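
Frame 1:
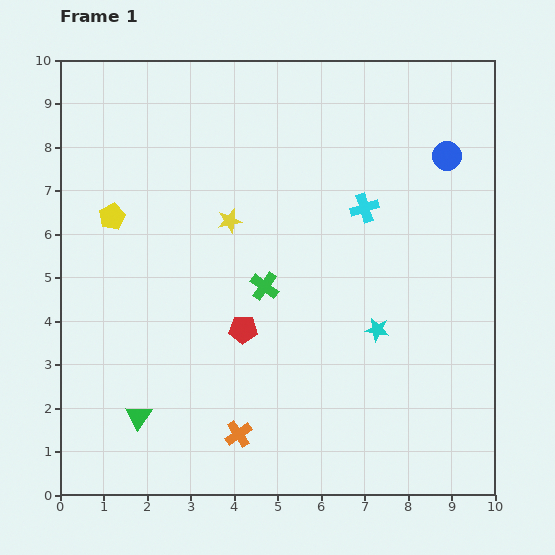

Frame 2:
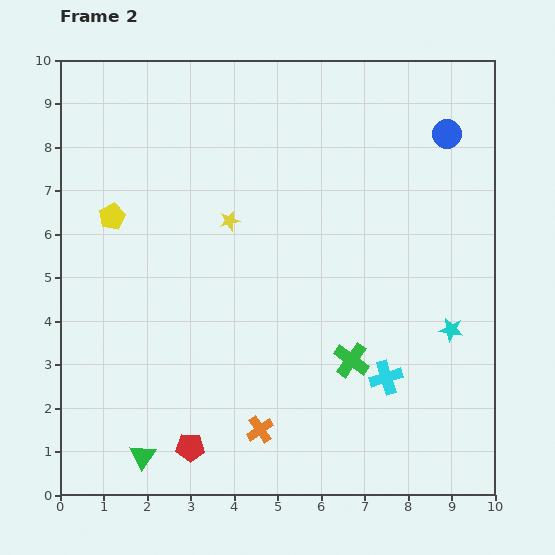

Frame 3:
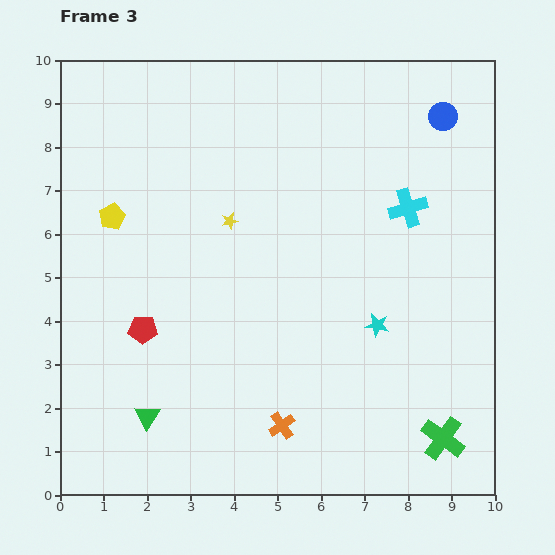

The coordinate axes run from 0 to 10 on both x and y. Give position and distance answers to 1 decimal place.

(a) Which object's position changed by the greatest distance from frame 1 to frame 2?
the cyan cross

(moved 3.9; next 3.0)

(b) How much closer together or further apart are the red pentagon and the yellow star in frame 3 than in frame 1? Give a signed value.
+0.7

Distance in frame 1: 2.5. Distance in frame 3: 3.2.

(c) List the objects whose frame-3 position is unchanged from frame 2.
the yellow pentagon, the yellow star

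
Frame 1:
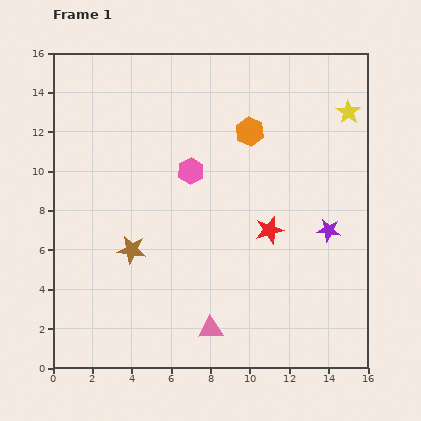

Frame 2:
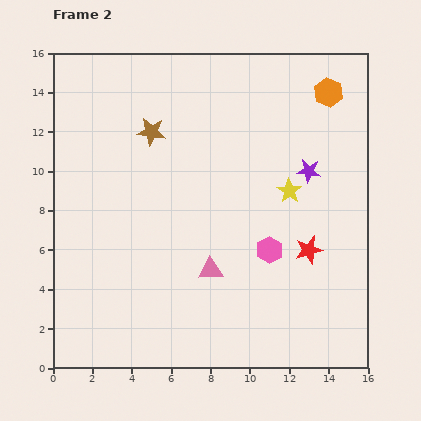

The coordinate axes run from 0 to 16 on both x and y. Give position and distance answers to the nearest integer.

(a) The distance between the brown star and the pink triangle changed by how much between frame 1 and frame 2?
+2

Distance in frame 1: 6. Distance in frame 2: 8.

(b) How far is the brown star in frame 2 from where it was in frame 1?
6

The brown star moved from (4, 6) to (5, 12), a distance of √(1² + 6²) ≈ 6.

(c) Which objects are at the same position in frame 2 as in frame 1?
none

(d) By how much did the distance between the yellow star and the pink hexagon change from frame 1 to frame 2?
-6

Distance in frame 1: 9. Distance in frame 2: 3.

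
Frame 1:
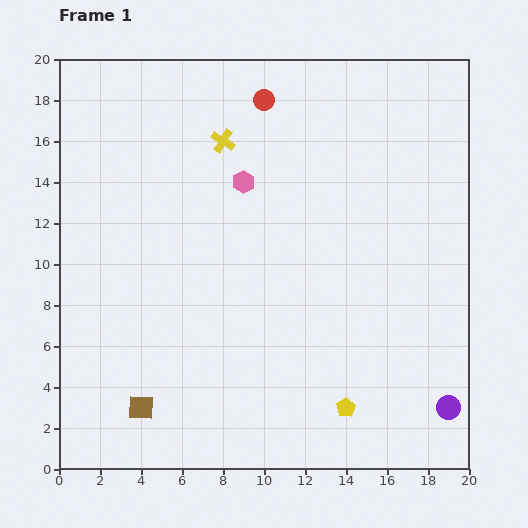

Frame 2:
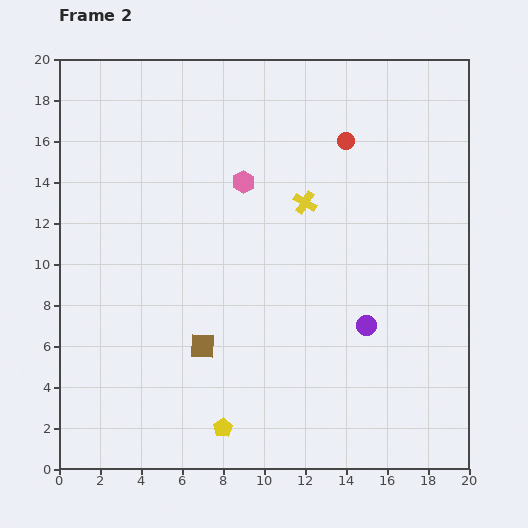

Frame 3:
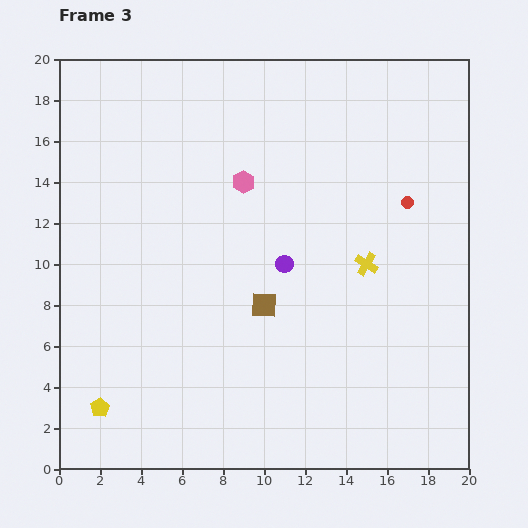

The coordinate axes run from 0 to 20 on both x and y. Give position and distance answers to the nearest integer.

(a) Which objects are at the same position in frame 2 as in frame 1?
the pink hexagon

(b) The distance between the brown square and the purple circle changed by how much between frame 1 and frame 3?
-13

Distance in frame 1: 15. Distance in frame 3: 2.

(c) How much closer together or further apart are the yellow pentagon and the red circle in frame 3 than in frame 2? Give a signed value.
+3

Distance in frame 2: 15. Distance in frame 3: 18.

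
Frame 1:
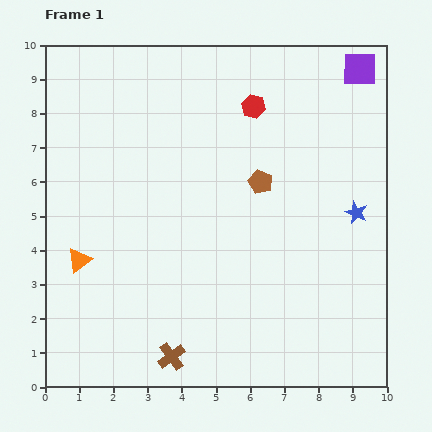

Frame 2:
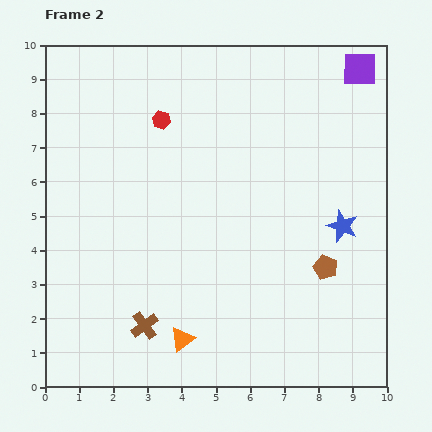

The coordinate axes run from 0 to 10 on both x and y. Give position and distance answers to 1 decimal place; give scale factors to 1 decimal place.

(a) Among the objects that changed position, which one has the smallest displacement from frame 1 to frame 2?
the blue star

(moved 0.6)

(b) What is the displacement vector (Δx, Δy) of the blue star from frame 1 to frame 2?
(-0.4, -0.4)

The blue star was at (9.1, 5.1) in frame 1 and (8.7, 4.7) in frame 2.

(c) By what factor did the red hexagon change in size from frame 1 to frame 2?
0.8×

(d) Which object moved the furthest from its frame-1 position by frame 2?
the orange triangle

(moved 3.8; next 3.1)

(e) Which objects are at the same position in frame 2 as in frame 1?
the purple square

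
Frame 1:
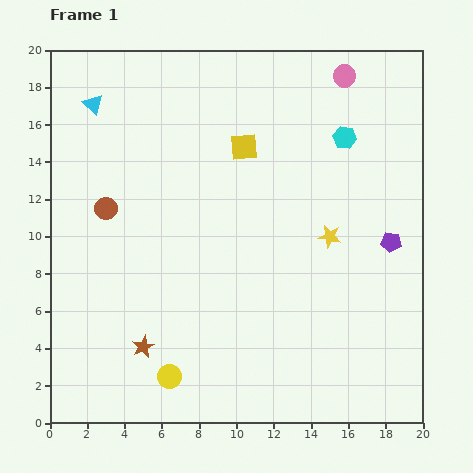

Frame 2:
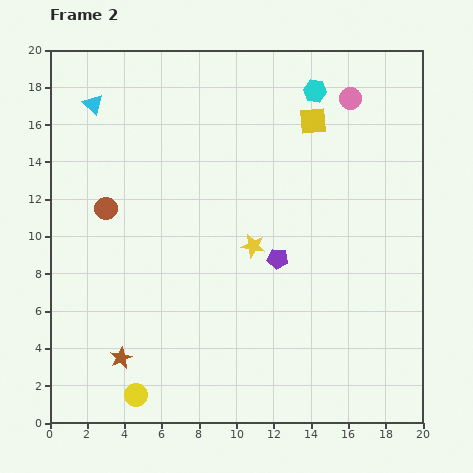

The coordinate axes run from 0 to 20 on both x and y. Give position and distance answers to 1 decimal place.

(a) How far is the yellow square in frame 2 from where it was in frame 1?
4.0

The yellow square moved from (10.4, 14.8) to (14.1, 16.2), a distance of √(3.7² + 1.4²) ≈ 4.0.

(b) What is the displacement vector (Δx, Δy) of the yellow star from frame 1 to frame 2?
(-4.1, -0.5)

The yellow star was at (15.0, 10.0) in frame 1 and (10.9, 9.5) in frame 2.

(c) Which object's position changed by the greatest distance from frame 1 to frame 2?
the purple pentagon

(moved 6.2; next 4.1)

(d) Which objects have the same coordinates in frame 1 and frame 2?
the brown circle, the cyan triangle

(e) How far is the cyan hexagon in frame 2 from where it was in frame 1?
3.0

The cyan hexagon moved from (15.8, 15.3) to (14.2, 17.8), a distance of √(1.6² + 2.5²) ≈ 3.0.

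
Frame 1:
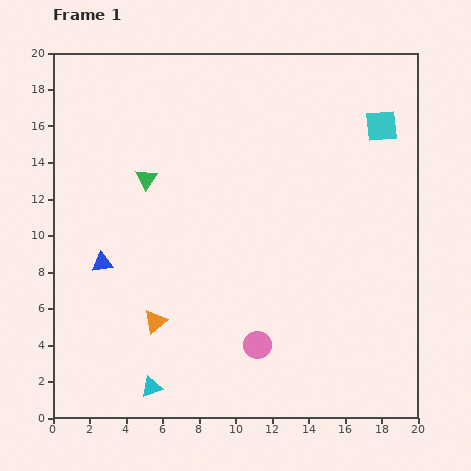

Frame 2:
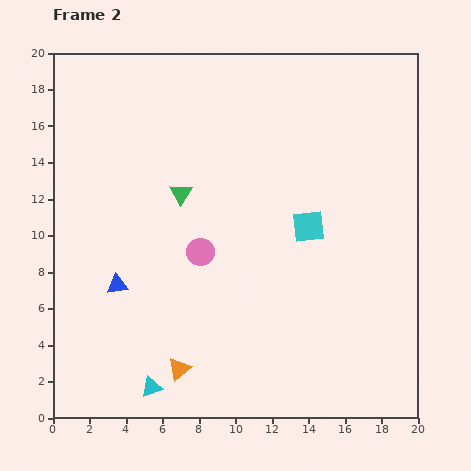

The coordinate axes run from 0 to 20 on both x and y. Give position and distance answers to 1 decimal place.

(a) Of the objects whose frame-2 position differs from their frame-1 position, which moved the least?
the blue triangle

(moved 1.4)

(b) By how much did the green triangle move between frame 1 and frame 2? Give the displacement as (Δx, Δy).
(1.9, -0.8)

The green triangle was at (5.1, 13.1) in frame 1 and (7.0, 12.3) in frame 2.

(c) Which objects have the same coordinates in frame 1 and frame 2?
the cyan triangle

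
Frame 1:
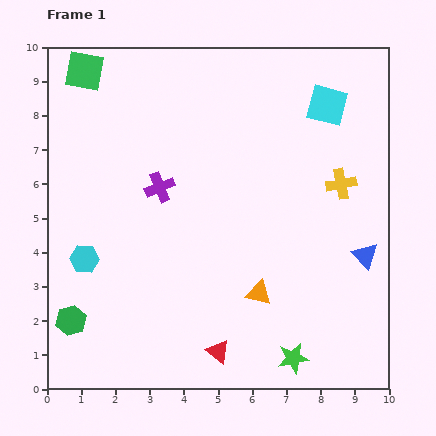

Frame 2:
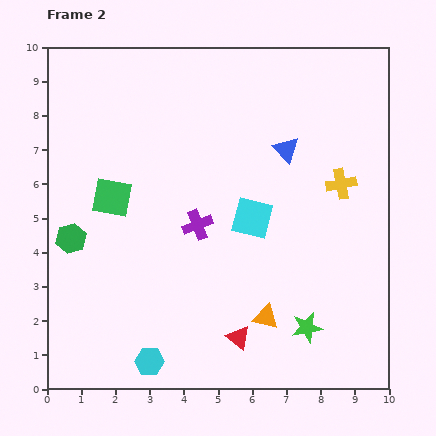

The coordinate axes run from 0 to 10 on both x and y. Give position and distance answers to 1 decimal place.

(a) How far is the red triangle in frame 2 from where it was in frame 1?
0.7

The red triangle moved from (5.0, 1.1) to (5.6, 1.5), a distance of √(0.6² + 0.4²) ≈ 0.7.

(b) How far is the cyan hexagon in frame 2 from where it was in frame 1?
3.6

The cyan hexagon moved from (1.1, 3.8) to (3.0, 0.8), a distance of √(1.9² + 3.0²) ≈ 3.6.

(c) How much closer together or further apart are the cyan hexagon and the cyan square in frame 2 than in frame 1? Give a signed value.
-3.2

Distance in frame 1: 8.4. Distance in frame 2: 5.2.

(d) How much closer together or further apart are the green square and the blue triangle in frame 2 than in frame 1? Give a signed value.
-4.5

Distance in frame 1: 9.8. Distance in frame 2: 5.3.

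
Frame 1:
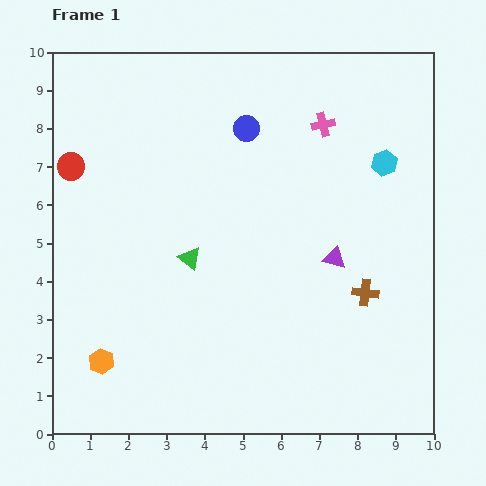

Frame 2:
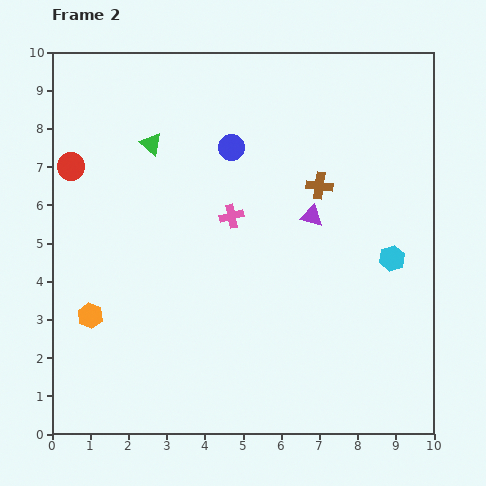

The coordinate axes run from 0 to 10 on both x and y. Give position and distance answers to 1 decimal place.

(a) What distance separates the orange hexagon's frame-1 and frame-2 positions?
1.2

The orange hexagon moved from (1.3, 1.9) to (1.0, 3.1), a distance of √(0.3² + 1.2²) ≈ 1.2.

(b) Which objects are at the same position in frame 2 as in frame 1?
the red circle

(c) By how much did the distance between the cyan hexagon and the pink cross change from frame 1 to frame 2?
+2.4

Distance in frame 1: 1.9. Distance in frame 2: 4.3.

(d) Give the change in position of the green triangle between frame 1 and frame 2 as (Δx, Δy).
(-1.0, 3.0)

The green triangle was at (3.6, 4.6) in frame 1 and (2.6, 7.6) in frame 2.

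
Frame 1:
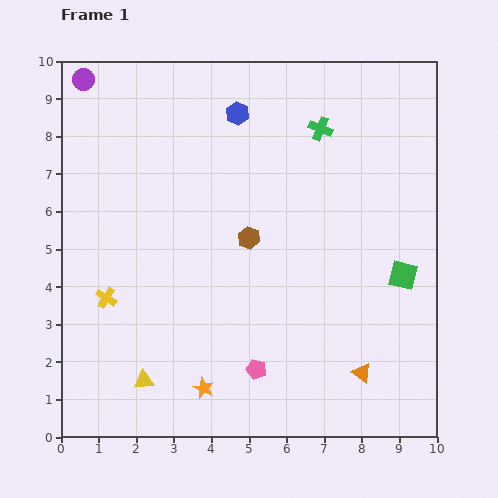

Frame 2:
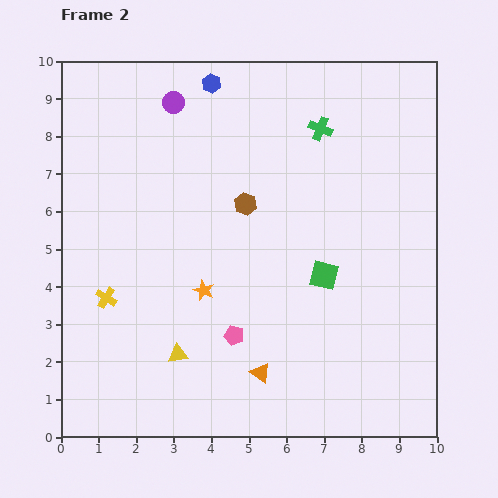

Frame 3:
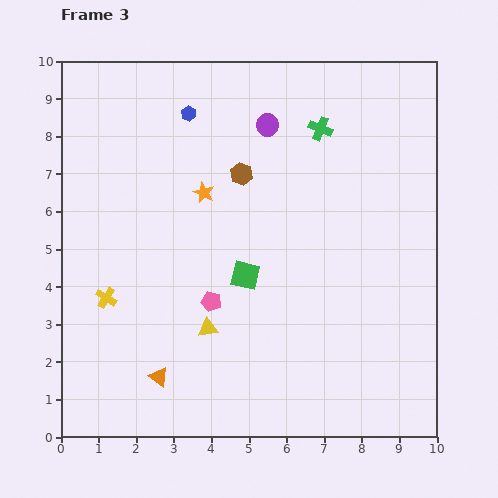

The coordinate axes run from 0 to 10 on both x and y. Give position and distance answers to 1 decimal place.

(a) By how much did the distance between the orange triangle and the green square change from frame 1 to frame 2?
+0.3

Distance in frame 1: 2.8. Distance in frame 2: 3.1.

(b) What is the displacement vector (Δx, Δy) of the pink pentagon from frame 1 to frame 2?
(-0.6, 0.9)

The pink pentagon was at (5.2, 1.8) in frame 1 and (4.6, 2.7) in frame 2.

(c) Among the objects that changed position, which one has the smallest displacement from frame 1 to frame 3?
the blue hexagon

(moved 1.3)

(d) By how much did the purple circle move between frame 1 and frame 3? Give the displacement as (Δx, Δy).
(4.9, -1.2)

The purple circle was at (0.6, 9.5) in frame 1 and (5.5, 8.3) in frame 3.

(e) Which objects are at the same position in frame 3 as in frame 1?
the yellow cross, the green cross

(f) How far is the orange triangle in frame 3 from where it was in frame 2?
2.7

The orange triangle moved from (5.3, 1.7) to (2.6, 1.6), a distance of √(2.7² + 0.1²) ≈ 2.7.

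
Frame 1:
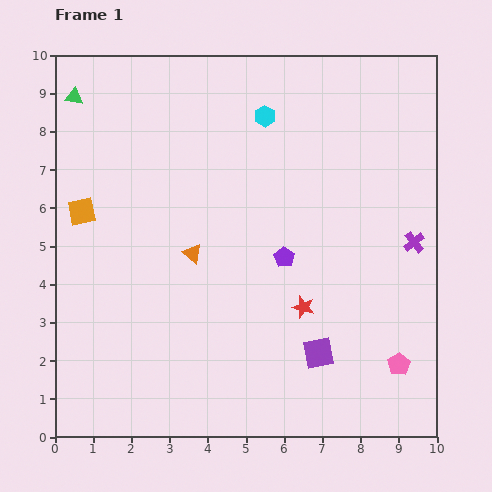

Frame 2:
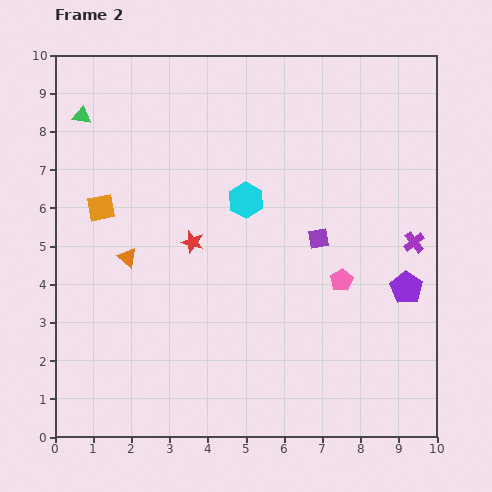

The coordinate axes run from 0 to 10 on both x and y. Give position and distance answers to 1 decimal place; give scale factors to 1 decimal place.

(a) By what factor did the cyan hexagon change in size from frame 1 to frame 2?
1.7×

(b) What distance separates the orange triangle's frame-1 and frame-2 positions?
1.7

The orange triangle moved from (3.6, 4.8) to (1.9, 4.7), a distance of √(1.7² + 0.1²) ≈ 1.7.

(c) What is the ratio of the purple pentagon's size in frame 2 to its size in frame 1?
1.6×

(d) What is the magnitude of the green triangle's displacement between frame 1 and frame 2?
0.5

The green triangle moved from (0.5, 8.9) to (0.7, 8.4), a distance of √(0.2² + 0.5²) ≈ 0.5.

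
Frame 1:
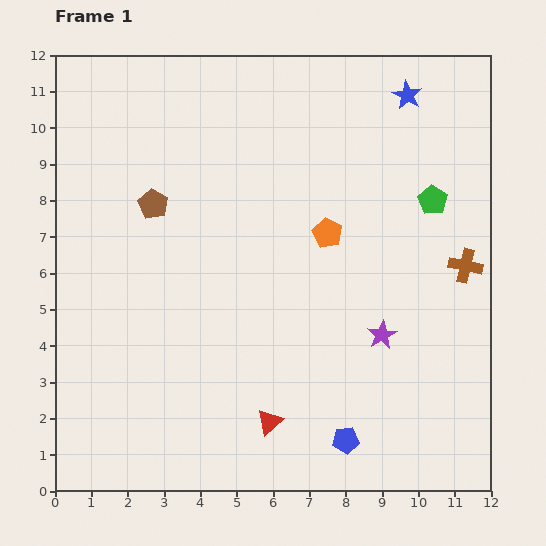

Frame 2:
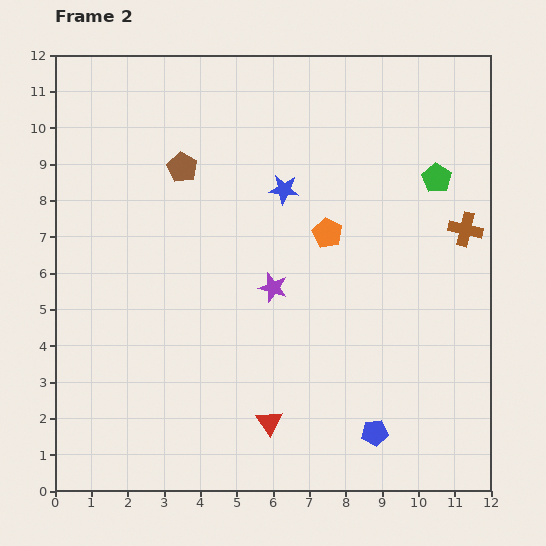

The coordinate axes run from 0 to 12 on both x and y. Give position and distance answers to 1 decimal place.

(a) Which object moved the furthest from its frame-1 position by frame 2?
the blue star

(moved 4.3; next 3.3)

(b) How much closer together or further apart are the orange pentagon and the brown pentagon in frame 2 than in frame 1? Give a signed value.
-0.5

Distance in frame 1: 4.9. Distance in frame 2: 4.4.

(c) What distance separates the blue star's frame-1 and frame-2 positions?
4.3

The blue star moved from (9.7, 10.9) to (6.3, 8.3), a distance of √(3.4² + 2.6²) ≈ 4.3.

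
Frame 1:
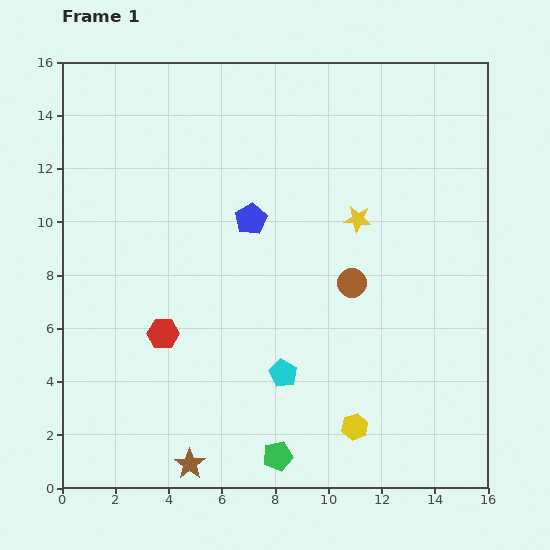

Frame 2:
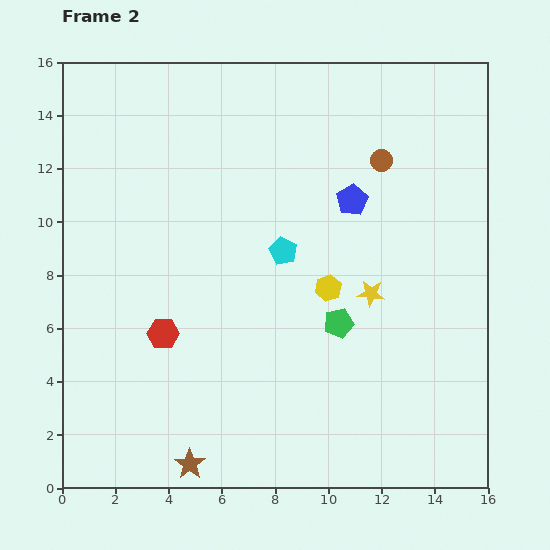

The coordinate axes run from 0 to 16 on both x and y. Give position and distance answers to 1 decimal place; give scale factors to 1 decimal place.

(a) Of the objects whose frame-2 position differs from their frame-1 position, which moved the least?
the yellow star

(moved 2.8)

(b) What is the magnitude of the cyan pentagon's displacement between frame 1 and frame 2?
4.6

The cyan pentagon moved from (8.3, 4.3) to (8.3, 8.9), a distance of √(0.0² + 4.6²) ≈ 4.6.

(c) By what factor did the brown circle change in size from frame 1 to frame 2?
0.7×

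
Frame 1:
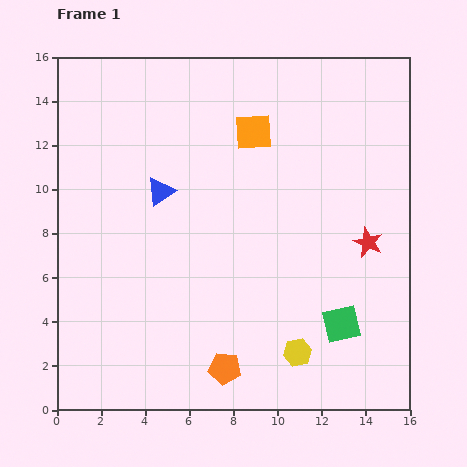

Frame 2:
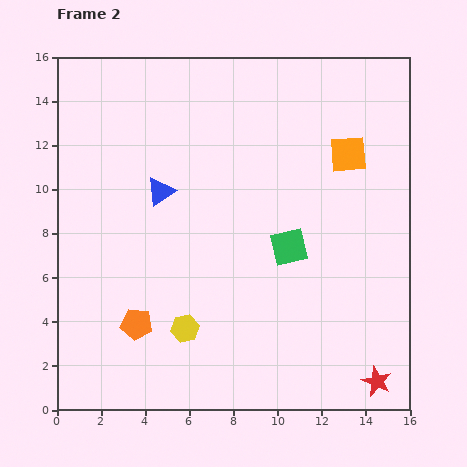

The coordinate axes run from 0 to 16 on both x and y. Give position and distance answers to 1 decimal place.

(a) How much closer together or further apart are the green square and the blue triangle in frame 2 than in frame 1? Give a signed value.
-3.9

Distance in frame 1: 10.2. Distance in frame 2: 6.3.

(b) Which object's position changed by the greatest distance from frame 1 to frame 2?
the red star

(moved 6.3; next 5.2)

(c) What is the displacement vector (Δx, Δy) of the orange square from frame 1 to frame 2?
(4.3, -1.0)

The orange square was at (8.9, 12.6) in frame 1 and (13.2, 11.6) in frame 2.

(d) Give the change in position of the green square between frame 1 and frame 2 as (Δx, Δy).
(-2.4, 3.5)

The green square was at (12.9, 3.9) in frame 1 and (10.5, 7.4) in frame 2.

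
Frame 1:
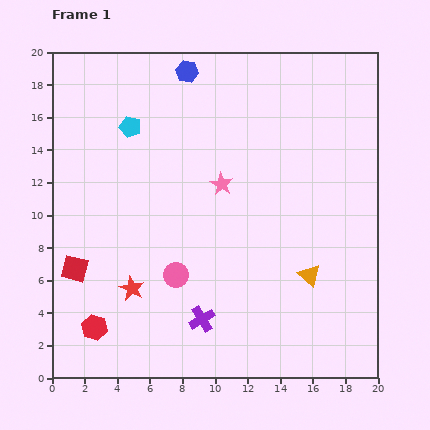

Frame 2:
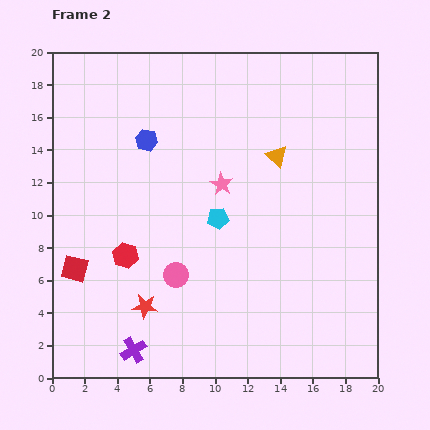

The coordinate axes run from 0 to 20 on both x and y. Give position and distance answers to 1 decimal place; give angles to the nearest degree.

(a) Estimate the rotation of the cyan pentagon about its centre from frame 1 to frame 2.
24° counter-clockwise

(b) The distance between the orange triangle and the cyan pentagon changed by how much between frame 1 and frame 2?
-9.1

Distance in frame 1: 14.3. Distance in frame 2: 5.2.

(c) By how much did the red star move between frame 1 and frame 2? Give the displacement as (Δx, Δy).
(0.8, -1.1)

The red star was at (4.9, 5.5) in frame 1 and (5.7, 4.4) in frame 2.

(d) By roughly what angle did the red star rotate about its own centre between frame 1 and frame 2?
22° counter-clockwise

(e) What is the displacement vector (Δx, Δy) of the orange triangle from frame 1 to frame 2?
(-2.0, 7.3)

The orange triangle was at (15.8, 6.3) in frame 1 and (13.8, 13.6) in frame 2.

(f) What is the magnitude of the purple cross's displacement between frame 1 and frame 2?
4.6

The purple cross moved from (9.2, 3.6) to (5.0, 1.7), a distance of √(4.2² + 1.9²) ≈ 4.6.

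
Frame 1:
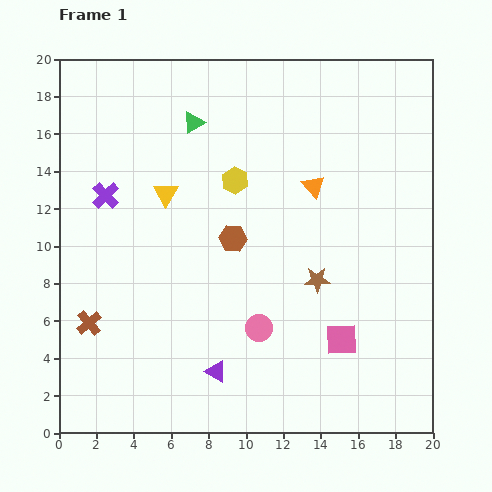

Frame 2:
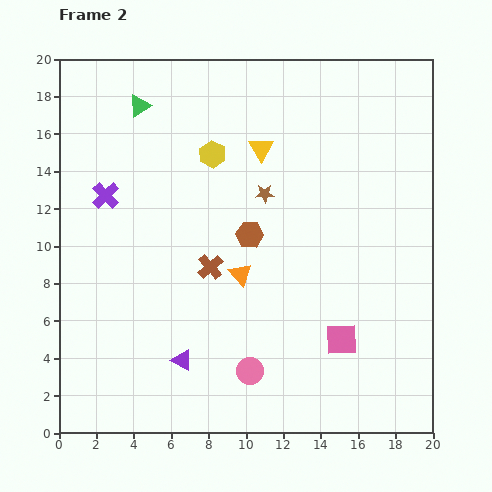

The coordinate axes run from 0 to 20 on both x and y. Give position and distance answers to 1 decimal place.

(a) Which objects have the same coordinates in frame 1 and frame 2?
the pink square, the purple cross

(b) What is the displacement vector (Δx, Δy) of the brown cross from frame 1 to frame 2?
(6.5, 3.0)

The brown cross was at (1.6, 5.9) in frame 1 and (8.1, 8.9) in frame 2.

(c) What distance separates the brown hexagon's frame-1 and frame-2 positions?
0.9

The brown hexagon moved from (9.3, 10.4) to (10.2, 10.6), a distance of √(0.9² + 0.2²) ≈ 0.9.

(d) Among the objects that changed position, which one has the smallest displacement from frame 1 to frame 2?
the brown hexagon

(moved 0.9)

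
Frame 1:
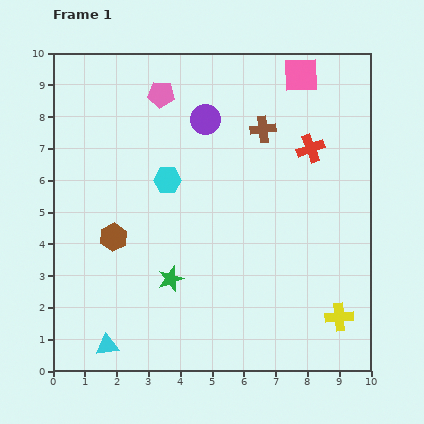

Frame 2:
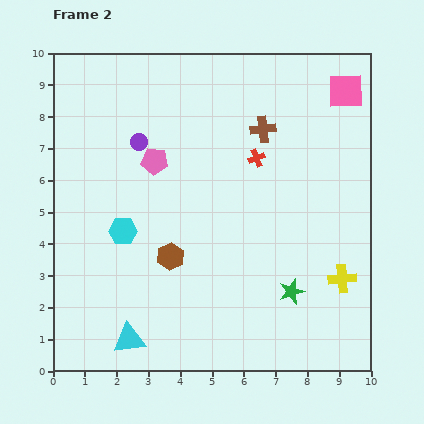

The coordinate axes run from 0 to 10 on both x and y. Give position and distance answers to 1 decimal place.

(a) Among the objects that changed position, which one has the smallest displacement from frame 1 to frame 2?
the cyan triangle

(moved 0.7)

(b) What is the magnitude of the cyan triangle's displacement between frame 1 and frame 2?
0.7

The cyan triangle moved from (1.7, 0.8) to (2.4, 1.0), a distance of √(0.7² + 0.2²) ≈ 0.7.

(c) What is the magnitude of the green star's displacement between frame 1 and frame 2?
3.8

The green star moved from (3.7, 2.9) to (7.5, 2.5), a distance of √(3.8² + 0.4²) ≈ 3.8.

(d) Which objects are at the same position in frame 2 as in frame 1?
the brown cross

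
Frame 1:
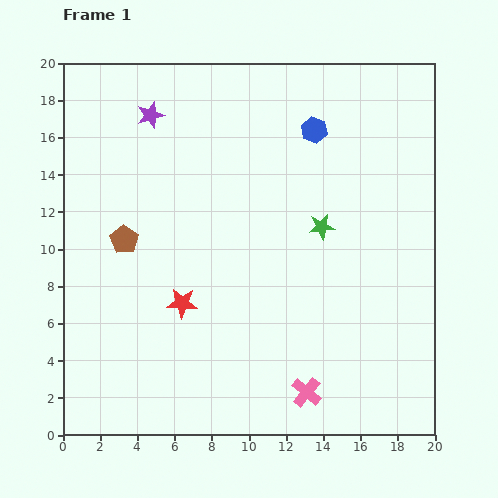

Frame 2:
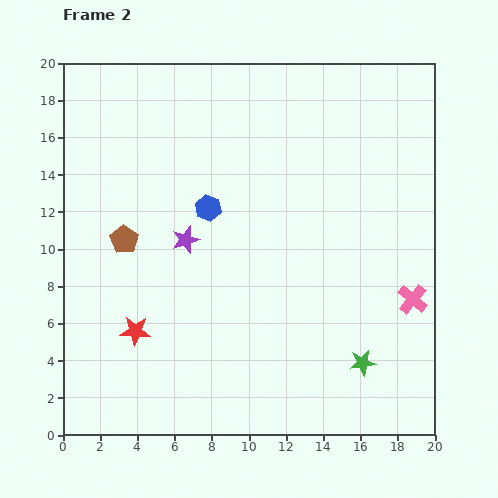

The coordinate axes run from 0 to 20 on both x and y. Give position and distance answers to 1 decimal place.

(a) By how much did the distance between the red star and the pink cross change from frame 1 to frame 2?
+6.8

Distance in frame 1: 8.2. Distance in frame 2: 15.0.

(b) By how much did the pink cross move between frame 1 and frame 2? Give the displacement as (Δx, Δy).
(5.7, 5.0)

The pink cross was at (13.1, 2.3) in frame 1 and (18.8, 7.3) in frame 2.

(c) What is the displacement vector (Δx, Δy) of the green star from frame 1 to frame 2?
(2.2, -7.3)

The green star was at (13.9, 11.2) in frame 1 and (16.1, 3.9) in frame 2.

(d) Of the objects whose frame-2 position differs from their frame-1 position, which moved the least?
the red star

(moved 2.9)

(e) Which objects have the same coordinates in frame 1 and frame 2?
the brown pentagon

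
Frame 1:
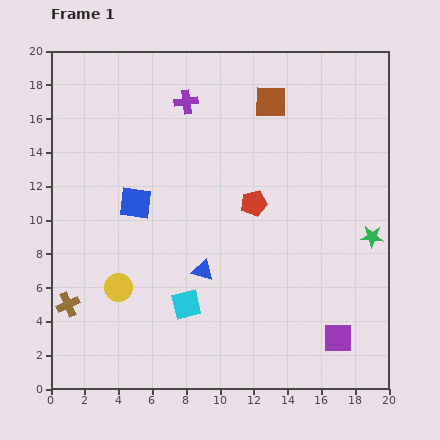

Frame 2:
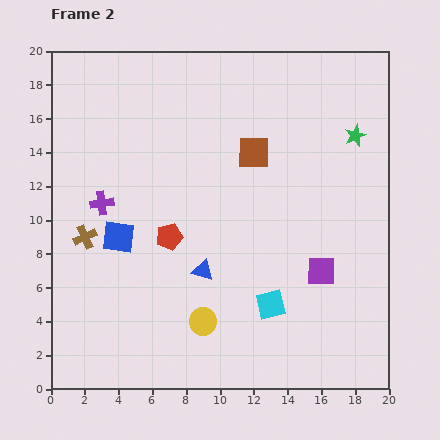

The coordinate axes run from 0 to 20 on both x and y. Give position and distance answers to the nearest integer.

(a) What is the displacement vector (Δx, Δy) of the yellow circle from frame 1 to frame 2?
(5, -2)

The yellow circle was at (4, 6) in frame 1 and (9, 4) in frame 2.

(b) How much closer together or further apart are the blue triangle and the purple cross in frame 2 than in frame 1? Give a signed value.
-3

Distance in frame 1: 10. Distance in frame 2: 7.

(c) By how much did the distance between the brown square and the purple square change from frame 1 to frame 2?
-7

Distance in frame 1: 15. Distance in frame 2: 8.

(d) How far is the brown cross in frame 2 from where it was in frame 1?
4

The brown cross moved from (1, 5) to (2, 9), a distance of √(1² + 4²) ≈ 4.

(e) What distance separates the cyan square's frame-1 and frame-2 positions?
5

The cyan square moved from (8, 5) to (13, 5), a distance of √(5² + 0²) ≈ 5.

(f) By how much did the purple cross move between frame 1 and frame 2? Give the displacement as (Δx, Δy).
(-5, -6)

The purple cross was at (8, 17) in frame 1 and (3, 11) in frame 2.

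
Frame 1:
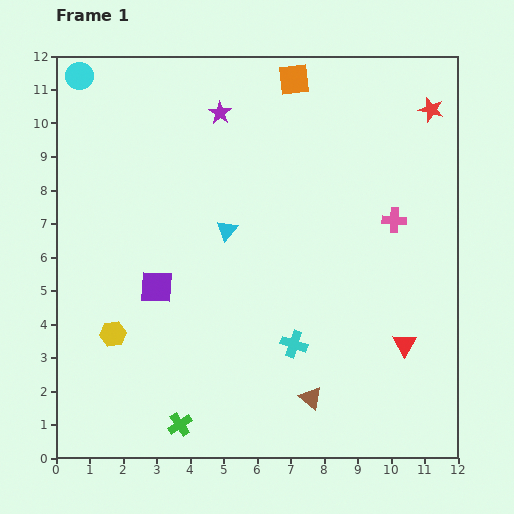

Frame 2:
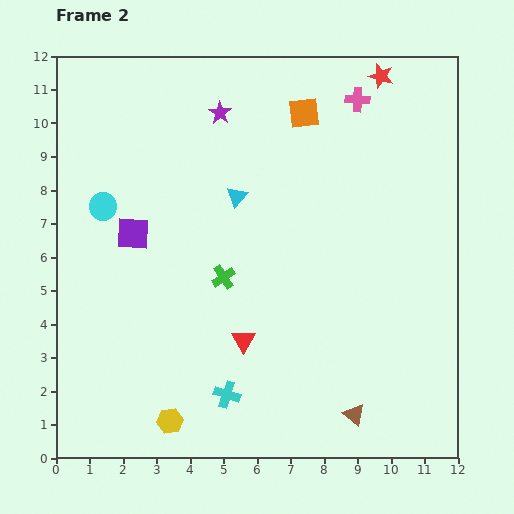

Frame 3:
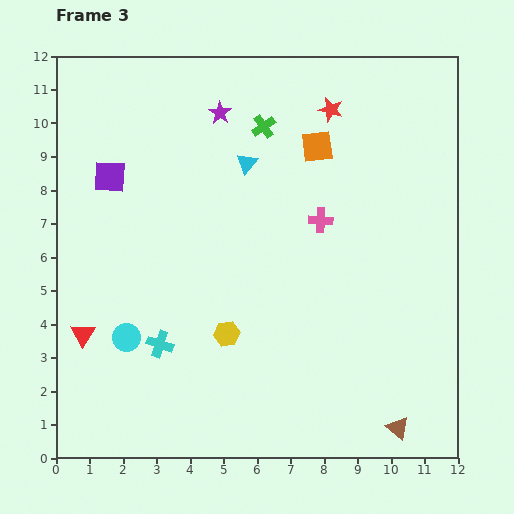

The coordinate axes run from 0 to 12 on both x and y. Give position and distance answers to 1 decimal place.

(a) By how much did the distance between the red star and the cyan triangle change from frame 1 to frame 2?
-1.5

Distance in frame 1: 7.1. Distance in frame 2: 5.6.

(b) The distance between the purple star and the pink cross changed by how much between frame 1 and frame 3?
-1.7

Distance in frame 1: 6.1. Distance in frame 3: 4.4.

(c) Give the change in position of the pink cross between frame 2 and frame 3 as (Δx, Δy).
(-1.1, -3.6)

The pink cross was at (9.0, 10.7) in frame 2 and (7.9, 7.1) in frame 3.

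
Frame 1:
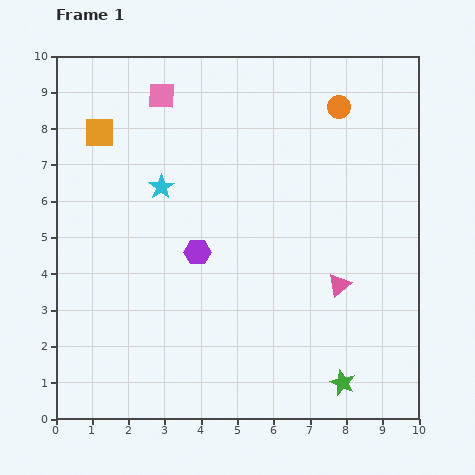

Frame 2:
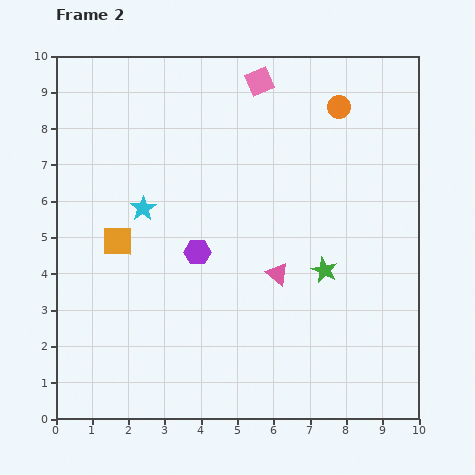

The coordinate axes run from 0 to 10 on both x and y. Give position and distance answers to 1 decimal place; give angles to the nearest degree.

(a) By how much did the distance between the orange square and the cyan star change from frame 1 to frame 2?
-1.2

Distance in frame 1: 2.3. Distance in frame 2: 1.1.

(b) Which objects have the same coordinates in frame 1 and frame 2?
the purple hexagon, the orange circle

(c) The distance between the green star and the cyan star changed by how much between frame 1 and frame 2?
-2.1

Distance in frame 1: 7.4. Distance in frame 2: 5.3.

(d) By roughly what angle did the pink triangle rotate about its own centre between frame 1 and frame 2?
40° counter-clockwise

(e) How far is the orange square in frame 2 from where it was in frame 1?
3.0

The orange square moved from (1.2, 7.9) to (1.7, 4.9), a distance of √(0.5² + 3.0²) ≈ 3.0.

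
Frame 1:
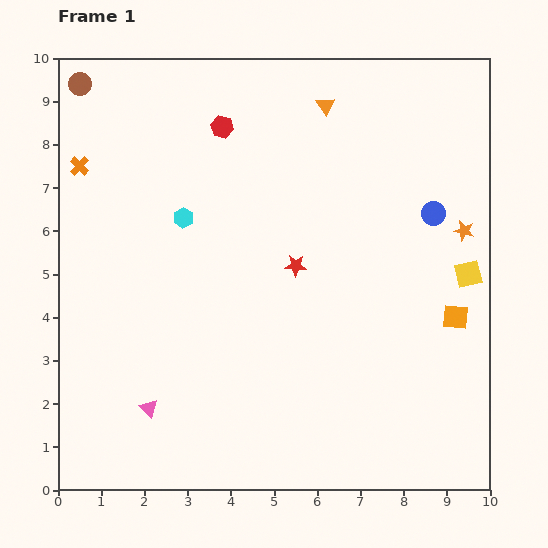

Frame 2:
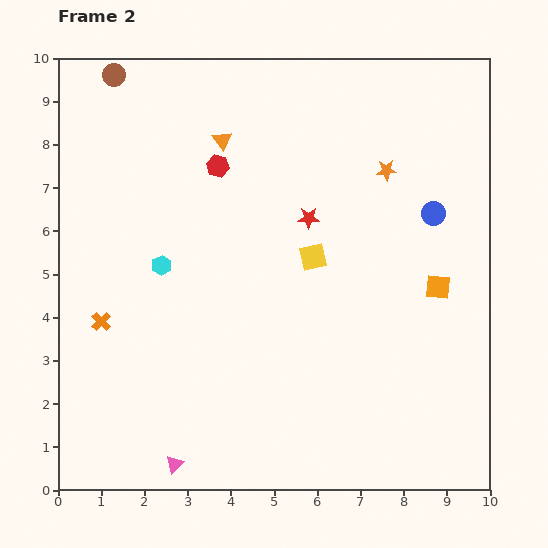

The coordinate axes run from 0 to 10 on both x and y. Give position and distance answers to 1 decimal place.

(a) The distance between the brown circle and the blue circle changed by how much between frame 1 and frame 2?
-0.6

Distance in frame 1: 8.7. Distance in frame 2: 8.1.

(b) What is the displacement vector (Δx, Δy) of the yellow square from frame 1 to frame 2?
(-3.6, 0.4)

The yellow square was at (9.5, 5.0) in frame 1 and (5.9, 5.4) in frame 2.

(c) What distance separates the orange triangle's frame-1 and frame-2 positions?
2.5

The orange triangle moved from (6.2, 8.9) to (3.8, 8.1), a distance of √(2.4² + 0.8²) ≈ 2.5.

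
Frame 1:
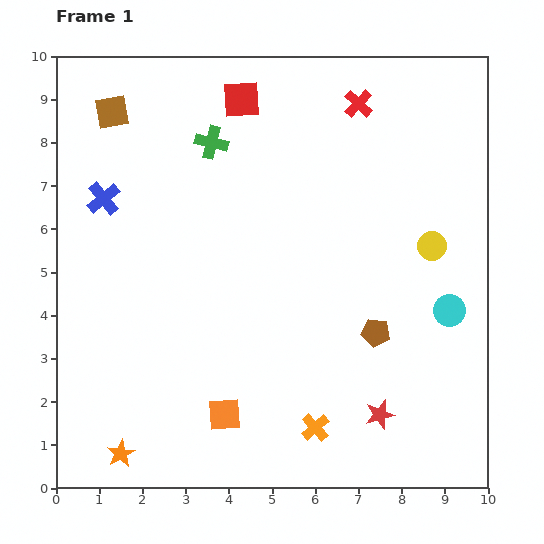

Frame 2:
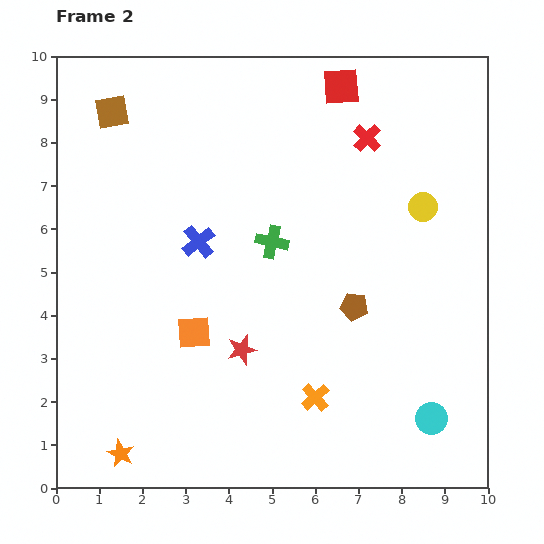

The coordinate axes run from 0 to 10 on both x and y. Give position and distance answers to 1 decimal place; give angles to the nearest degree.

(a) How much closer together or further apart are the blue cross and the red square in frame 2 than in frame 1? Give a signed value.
+1.0

Distance in frame 1: 3.9. Distance in frame 2: 4.9.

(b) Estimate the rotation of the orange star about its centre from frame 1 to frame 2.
18° counter-clockwise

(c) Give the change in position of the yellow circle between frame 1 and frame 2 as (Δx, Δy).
(-0.2, 0.9)

The yellow circle was at (8.7, 5.6) in frame 1 and (8.5, 6.5) in frame 2.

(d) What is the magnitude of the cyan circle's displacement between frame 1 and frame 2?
2.5

The cyan circle moved from (9.1, 4.1) to (8.7, 1.6), a distance of √(0.4² + 2.5²) ≈ 2.5.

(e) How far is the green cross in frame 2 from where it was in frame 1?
2.7

The green cross moved from (3.6, 8.0) to (5.0, 5.7), a distance of √(1.4² + 2.3²) ≈ 2.7.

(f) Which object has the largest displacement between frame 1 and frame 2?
the red star

(moved 3.5; next 2.7)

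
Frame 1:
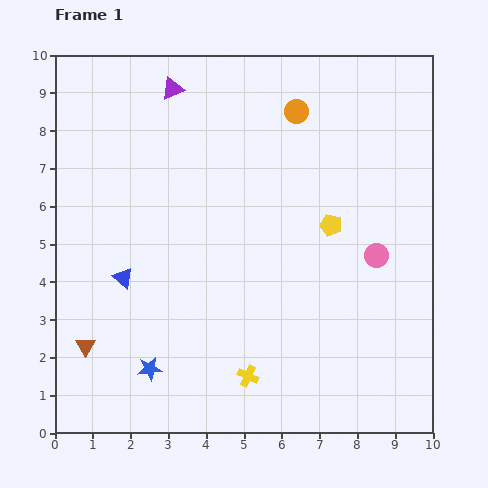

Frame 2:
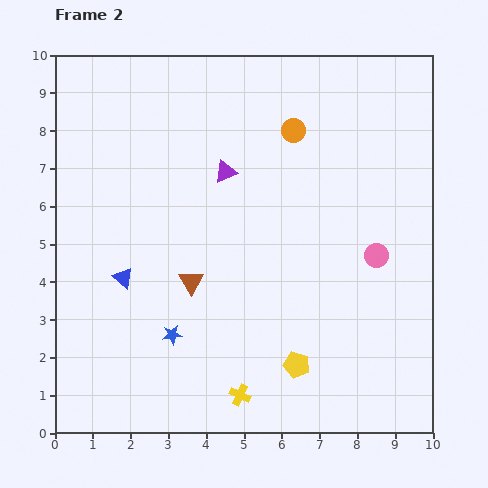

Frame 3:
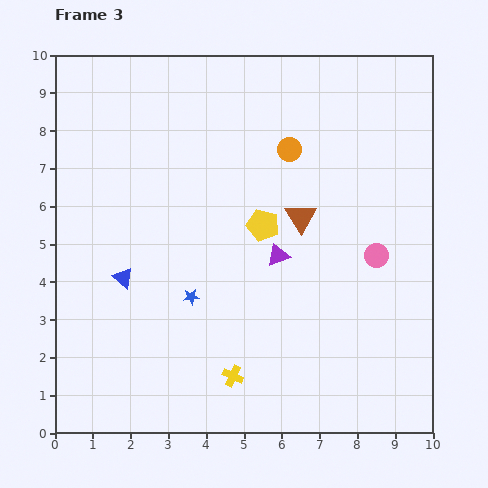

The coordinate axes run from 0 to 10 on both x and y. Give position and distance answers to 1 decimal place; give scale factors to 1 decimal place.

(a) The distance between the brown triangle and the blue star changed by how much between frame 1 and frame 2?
-0.3

Distance in frame 1: 1.8. Distance in frame 2: 1.5.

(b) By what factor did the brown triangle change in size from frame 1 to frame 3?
1.6×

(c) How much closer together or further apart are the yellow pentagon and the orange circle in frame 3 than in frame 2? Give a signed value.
-4.1

Distance in frame 2: 6.2. Distance in frame 3: 2.1.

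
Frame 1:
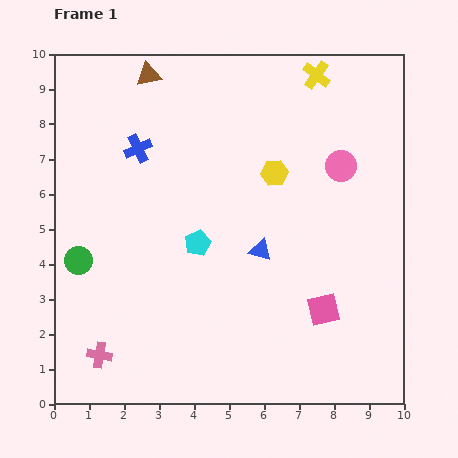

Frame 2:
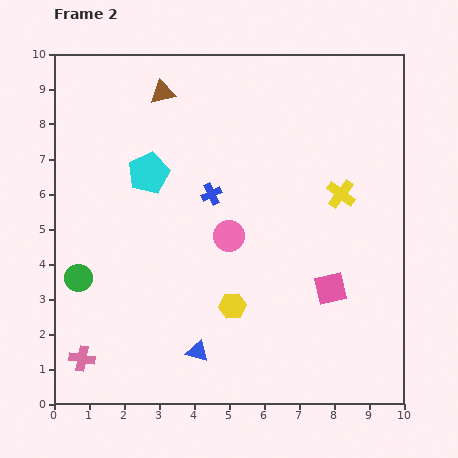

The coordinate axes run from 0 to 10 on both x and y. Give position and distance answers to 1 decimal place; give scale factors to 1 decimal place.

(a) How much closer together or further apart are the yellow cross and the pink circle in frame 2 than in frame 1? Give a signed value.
+0.7

Distance in frame 1: 2.7. Distance in frame 2: 3.4.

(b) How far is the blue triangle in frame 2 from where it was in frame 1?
3.4

The blue triangle moved from (5.9, 4.4) to (4.1, 1.5), a distance of √(1.8² + 2.9²) ≈ 3.4.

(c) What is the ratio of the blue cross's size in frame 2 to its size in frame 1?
0.8×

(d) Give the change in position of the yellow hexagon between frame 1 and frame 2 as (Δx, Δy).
(-1.2, -3.8)

The yellow hexagon was at (6.3, 6.6) in frame 1 and (5.1, 2.8) in frame 2.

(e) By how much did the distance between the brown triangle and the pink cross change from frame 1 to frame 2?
-0.2

Distance in frame 1: 8.1. Distance in frame 2: 7.9.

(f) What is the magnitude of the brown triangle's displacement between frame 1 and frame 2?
0.6

The brown triangle moved from (2.7, 9.4) to (3.1, 8.9), a distance of √(0.4² + 0.5²) ≈ 0.6.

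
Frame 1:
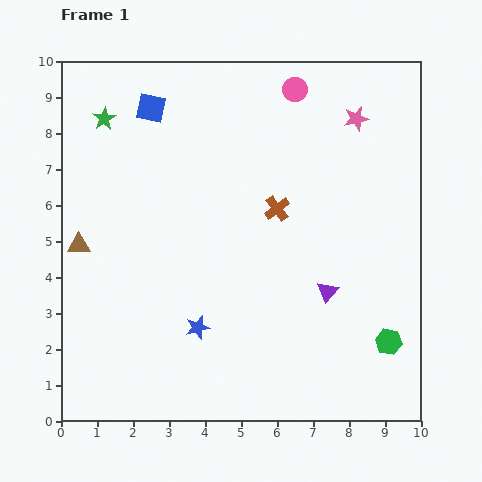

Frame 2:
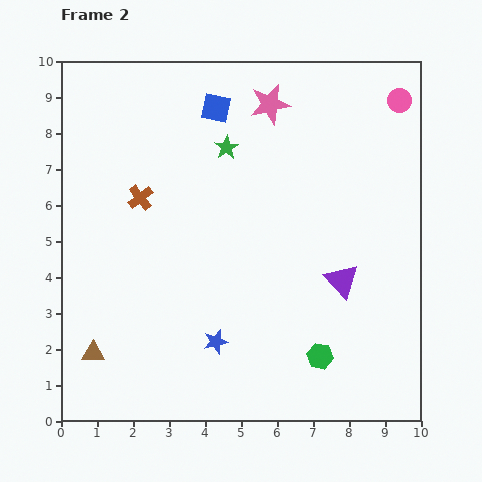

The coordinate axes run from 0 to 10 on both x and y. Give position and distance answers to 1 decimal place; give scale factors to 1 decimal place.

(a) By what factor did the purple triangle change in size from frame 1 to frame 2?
1.6×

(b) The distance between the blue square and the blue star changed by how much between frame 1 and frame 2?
+0.3

Distance in frame 1: 6.2. Distance in frame 2: 6.5.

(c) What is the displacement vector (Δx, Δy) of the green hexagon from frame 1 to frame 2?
(-1.9, -0.4)

The green hexagon was at (9.1, 2.2) in frame 1 and (7.2, 1.8) in frame 2.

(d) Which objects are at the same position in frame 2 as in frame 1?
none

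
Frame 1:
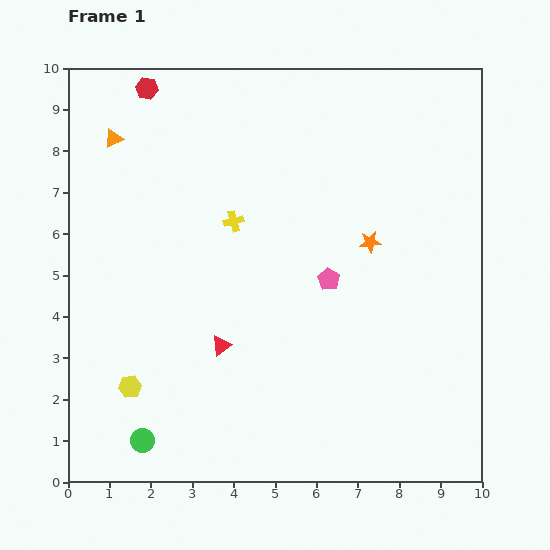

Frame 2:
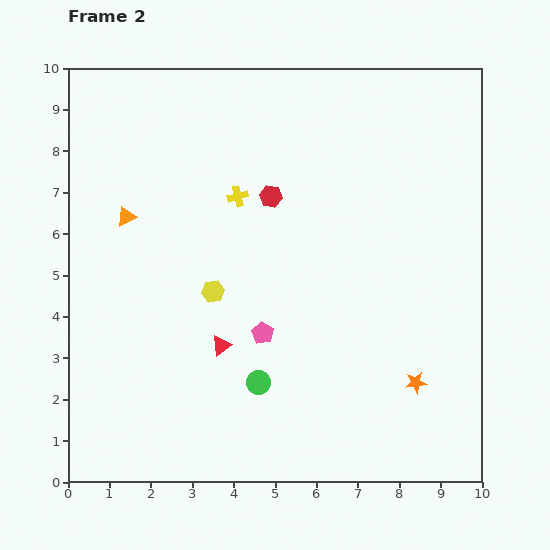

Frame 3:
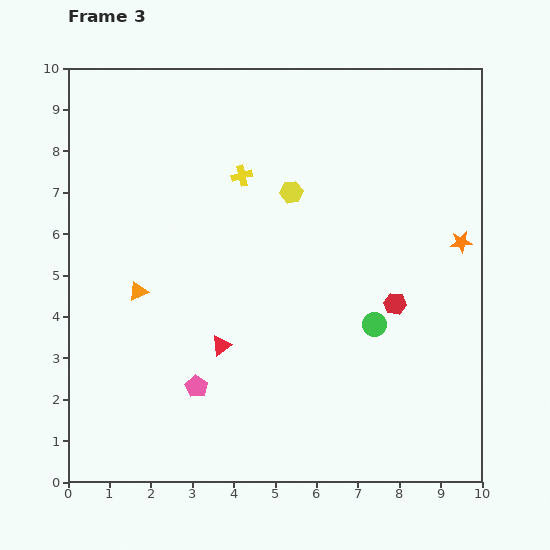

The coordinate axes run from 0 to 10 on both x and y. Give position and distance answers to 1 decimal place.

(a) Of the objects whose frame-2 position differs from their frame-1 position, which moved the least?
the yellow cross

(moved 0.6)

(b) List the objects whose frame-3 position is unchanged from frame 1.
the red triangle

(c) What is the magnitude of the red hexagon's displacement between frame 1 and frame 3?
7.9

The red hexagon moved from (1.9, 9.5) to (7.9, 4.3), a distance of √(6.0² + 5.2²) ≈ 7.9.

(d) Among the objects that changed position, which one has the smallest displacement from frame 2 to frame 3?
the yellow cross

(moved 0.5)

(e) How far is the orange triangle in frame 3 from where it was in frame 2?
1.8

The orange triangle moved from (1.4, 6.4) to (1.7, 4.6), a distance of √(0.3² + 1.8²) ≈ 1.8.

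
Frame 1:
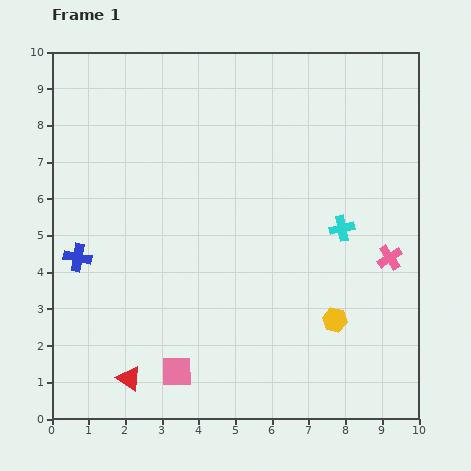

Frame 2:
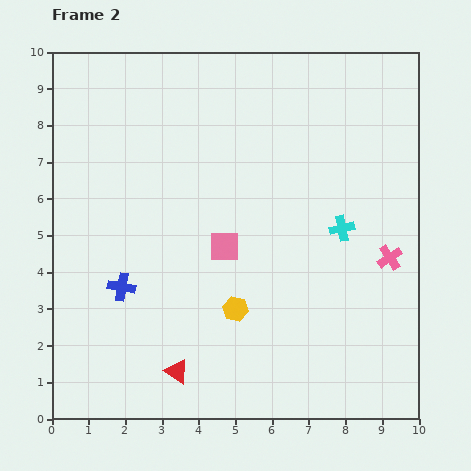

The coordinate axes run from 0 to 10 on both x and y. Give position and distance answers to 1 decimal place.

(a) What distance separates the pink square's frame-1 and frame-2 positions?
3.6

The pink square moved from (3.4, 1.3) to (4.7, 4.7), a distance of √(1.3² + 3.4²) ≈ 3.6.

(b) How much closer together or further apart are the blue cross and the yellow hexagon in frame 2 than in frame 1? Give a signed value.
-4.0

Distance in frame 1: 7.2. Distance in frame 2: 3.2.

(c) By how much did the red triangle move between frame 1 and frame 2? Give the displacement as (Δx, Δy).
(1.3, 0.2)

The red triangle was at (2.1, 1.1) in frame 1 and (3.4, 1.3) in frame 2.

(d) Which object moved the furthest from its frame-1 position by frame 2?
the pink square

(moved 3.6; next 2.7)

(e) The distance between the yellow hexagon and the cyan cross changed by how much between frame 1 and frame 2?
+1.1

Distance in frame 1: 2.5. Distance in frame 2: 3.6.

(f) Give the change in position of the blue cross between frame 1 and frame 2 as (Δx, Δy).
(1.2, -0.8)

The blue cross was at (0.7, 4.4) in frame 1 and (1.9, 3.6) in frame 2.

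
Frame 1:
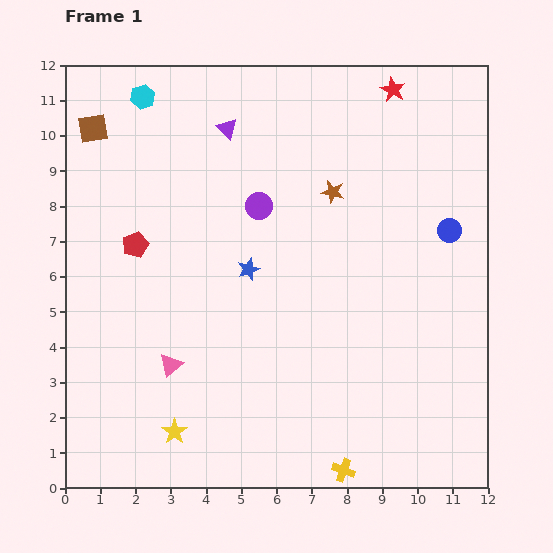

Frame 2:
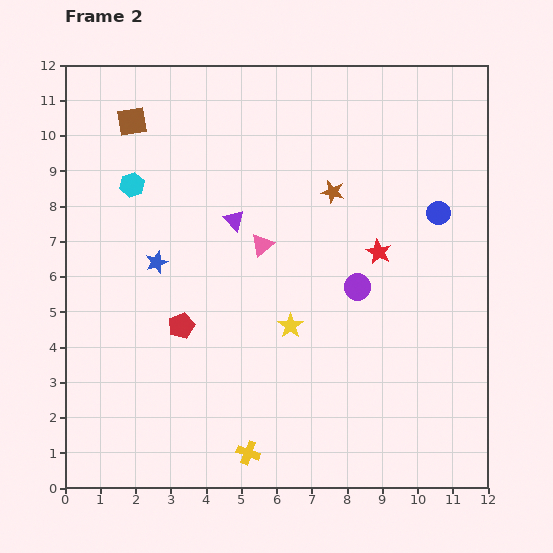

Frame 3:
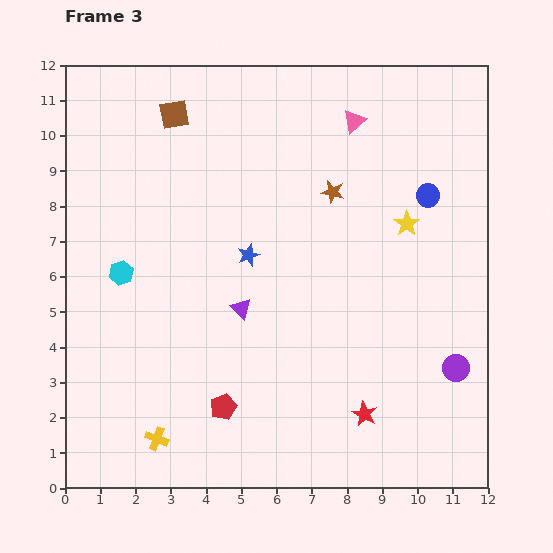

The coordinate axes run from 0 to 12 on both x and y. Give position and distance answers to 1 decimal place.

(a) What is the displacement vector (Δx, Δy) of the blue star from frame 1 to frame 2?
(-2.6, 0.2)

The blue star was at (5.2, 6.2) in frame 1 and (2.6, 6.4) in frame 2.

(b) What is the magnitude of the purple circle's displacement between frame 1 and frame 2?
3.6

The purple circle moved from (5.5, 8.0) to (8.3, 5.7), a distance of √(2.8² + 2.3²) ≈ 3.6.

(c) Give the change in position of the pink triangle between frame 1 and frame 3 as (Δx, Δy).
(5.2, 6.9)

The pink triangle was at (3.0, 3.5) in frame 1 and (8.2, 10.4) in frame 3.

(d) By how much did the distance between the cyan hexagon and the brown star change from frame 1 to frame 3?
+0.4

Distance in frame 1: 6.0. Distance in frame 3: 6.4.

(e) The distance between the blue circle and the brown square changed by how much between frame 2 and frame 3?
-1.5

Distance in frame 2: 9.1. Distance in frame 3: 7.6.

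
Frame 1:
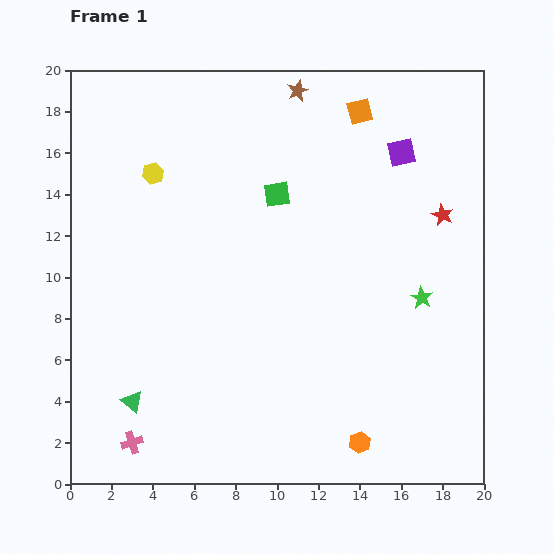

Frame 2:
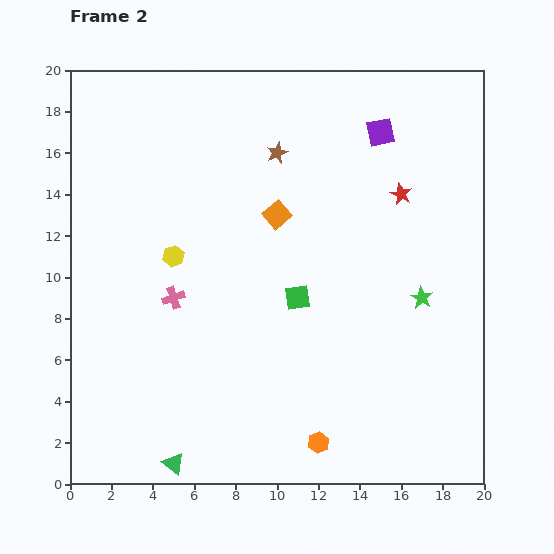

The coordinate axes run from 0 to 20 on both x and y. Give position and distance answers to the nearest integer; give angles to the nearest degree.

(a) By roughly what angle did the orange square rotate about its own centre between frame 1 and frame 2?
26° counter-clockwise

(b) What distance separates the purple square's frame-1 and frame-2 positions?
1

The purple square moved from (16, 16) to (15, 17), a distance of √(1² + 1²) ≈ 1.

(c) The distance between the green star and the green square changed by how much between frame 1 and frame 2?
-3

Distance in frame 1: 9. Distance in frame 2: 6.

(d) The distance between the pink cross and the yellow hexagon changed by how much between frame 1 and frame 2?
-11

Distance in frame 1: 13. Distance in frame 2: 2.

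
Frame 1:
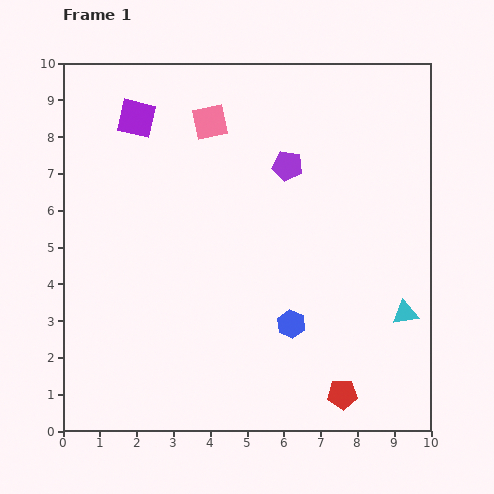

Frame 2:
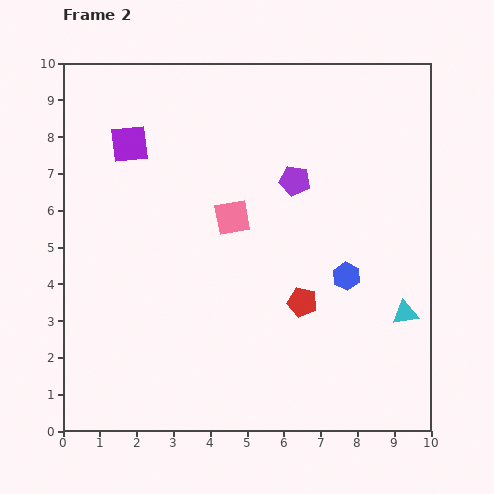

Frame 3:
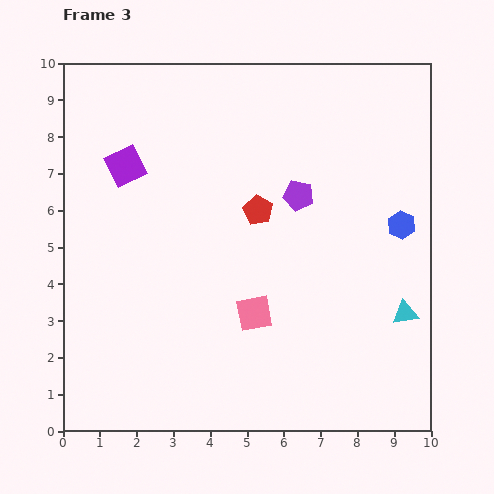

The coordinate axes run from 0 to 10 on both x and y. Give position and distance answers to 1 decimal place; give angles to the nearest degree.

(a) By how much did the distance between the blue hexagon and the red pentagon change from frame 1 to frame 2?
-1.0

Distance in frame 1: 2.4. Distance in frame 2: 1.4.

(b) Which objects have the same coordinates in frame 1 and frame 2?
the cyan triangle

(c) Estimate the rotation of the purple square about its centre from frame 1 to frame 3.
39° counter-clockwise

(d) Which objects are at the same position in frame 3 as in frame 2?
the cyan triangle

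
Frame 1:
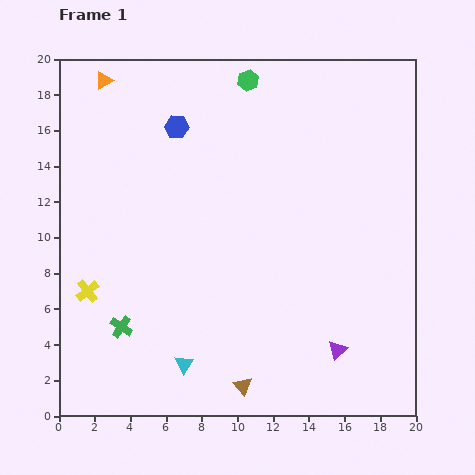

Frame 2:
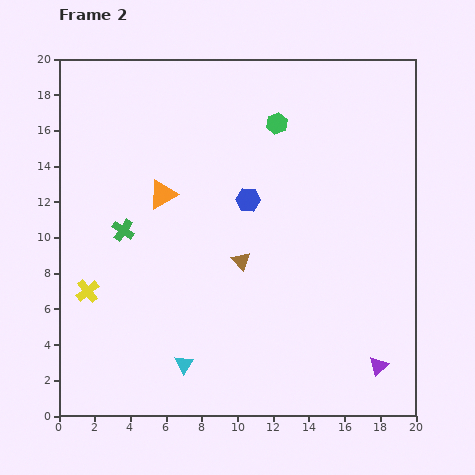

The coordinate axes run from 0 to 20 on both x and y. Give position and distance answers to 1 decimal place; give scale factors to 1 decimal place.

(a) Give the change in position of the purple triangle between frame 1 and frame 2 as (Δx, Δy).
(2.3, -0.9)

The purple triangle was at (15.6, 3.7) in frame 1 and (17.9, 2.8) in frame 2.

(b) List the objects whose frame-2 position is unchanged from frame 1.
the cyan triangle, the yellow cross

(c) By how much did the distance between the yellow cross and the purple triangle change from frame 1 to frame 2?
+2.4

Distance in frame 1: 14.4. Distance in frame 2: 16.8.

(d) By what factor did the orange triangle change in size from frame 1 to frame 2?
1.6×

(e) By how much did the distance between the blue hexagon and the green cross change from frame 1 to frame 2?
-4.4

Distance in frame 1: 11.6. Distance in frame 2: 7.2.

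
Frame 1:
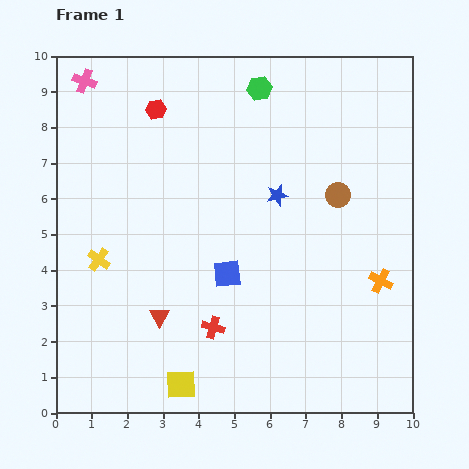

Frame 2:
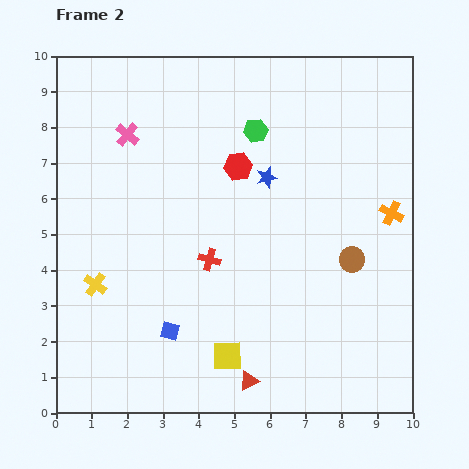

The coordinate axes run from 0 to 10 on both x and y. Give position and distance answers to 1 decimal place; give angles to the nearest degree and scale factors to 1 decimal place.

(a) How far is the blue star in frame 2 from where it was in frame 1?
0.6

The blue star moved from (6.2, 6.1) to (5.9, 6.6), a distance of √(0.3² + 0.5²) ≈ 0.6.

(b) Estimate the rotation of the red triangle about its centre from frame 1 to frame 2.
32° clockwise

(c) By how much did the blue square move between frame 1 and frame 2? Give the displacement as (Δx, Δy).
(-1.6, -1.6)

The blue square was at (4.8, 3.9) in frame 1 and (3.2, 2.3) in frame 2.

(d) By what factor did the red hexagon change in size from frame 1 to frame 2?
1.4×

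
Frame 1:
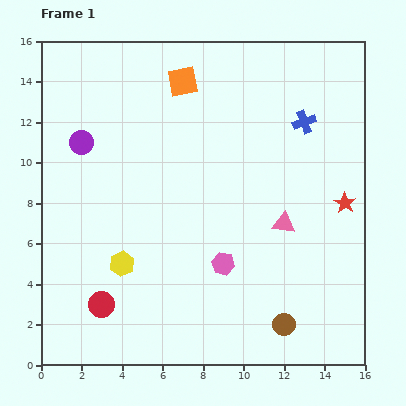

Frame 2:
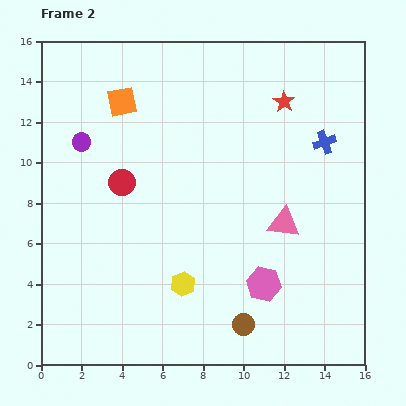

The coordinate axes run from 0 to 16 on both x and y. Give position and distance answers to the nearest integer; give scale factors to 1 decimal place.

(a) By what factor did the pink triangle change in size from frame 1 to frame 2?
1.4×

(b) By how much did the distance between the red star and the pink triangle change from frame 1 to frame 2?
+3

Distance in frame 1: 3. Distance in frame 2: 6.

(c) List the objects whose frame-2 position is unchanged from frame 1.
the purple circle, the pink triangle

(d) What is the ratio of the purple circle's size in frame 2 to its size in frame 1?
0.8×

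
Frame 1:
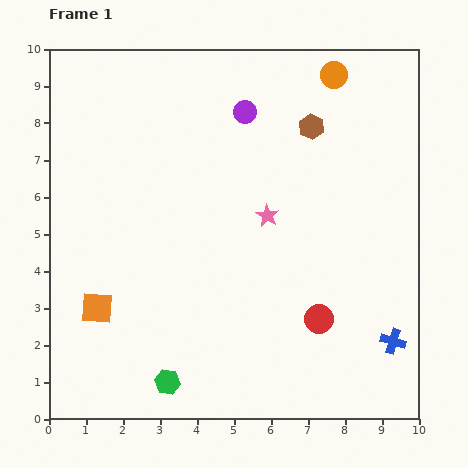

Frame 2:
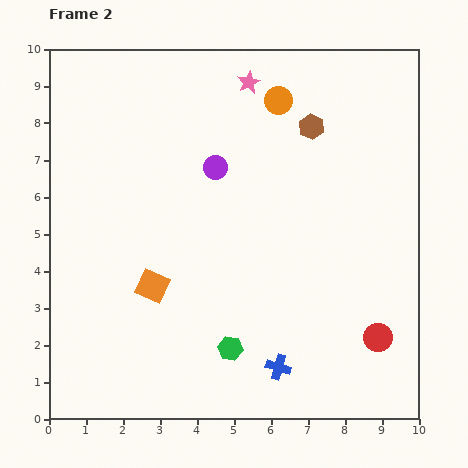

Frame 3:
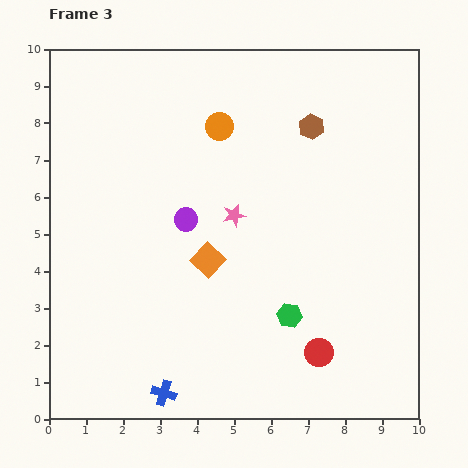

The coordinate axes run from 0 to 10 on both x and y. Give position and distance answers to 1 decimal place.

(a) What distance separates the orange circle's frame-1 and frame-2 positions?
1.7

The orange circle moved from (7.7, 9.3) to (6.2, 8.6), a distance of √(1.5² + 0.7²) ≈ 1.7.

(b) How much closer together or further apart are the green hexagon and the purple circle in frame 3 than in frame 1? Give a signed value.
-3.8

Distance in frame 1: 7.6. Distance in frame 3: 3.8.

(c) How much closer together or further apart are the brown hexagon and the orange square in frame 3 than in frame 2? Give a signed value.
-1.5

Distance in frame 2: 6.1. Distance in frame 3: 4.6.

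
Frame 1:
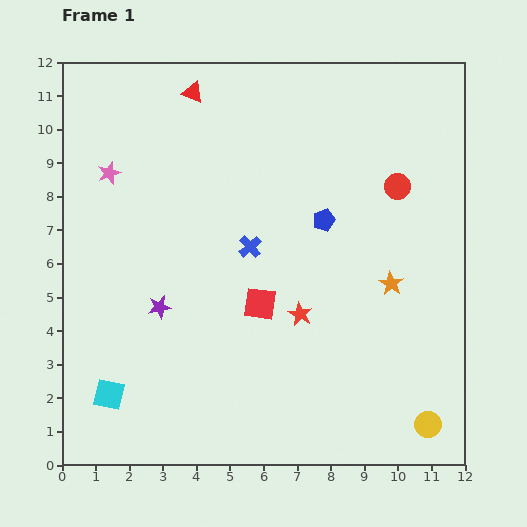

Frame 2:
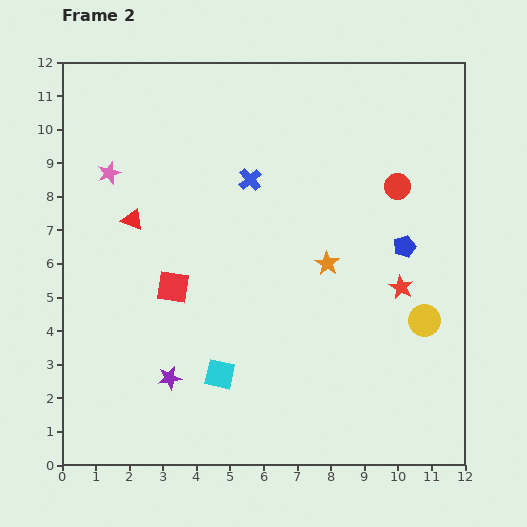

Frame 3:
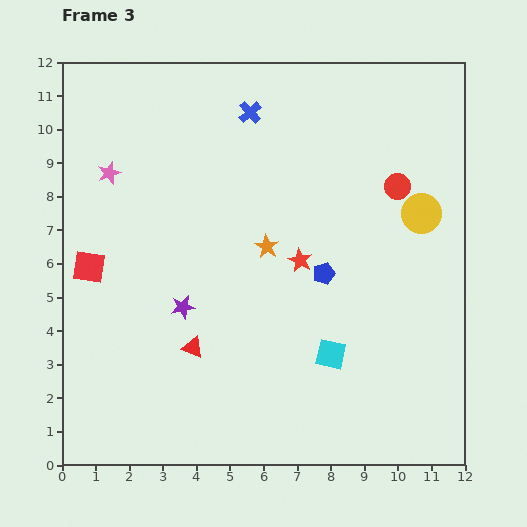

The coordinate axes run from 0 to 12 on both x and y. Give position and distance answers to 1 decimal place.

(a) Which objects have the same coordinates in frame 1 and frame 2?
the pink star, the red circle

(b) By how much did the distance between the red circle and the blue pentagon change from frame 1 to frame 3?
+1.0

Distance in frame 1: 2.4. Distance in frame 3: 3.4.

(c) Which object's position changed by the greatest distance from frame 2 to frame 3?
the red triangle

(moved 4.2; next 3.4)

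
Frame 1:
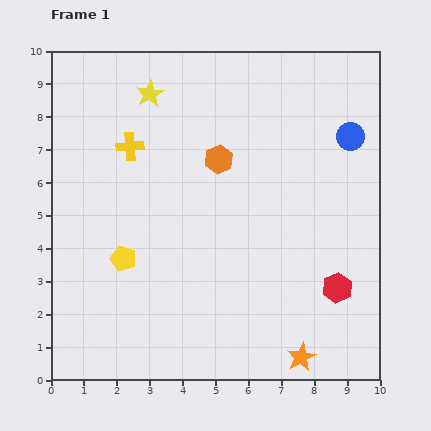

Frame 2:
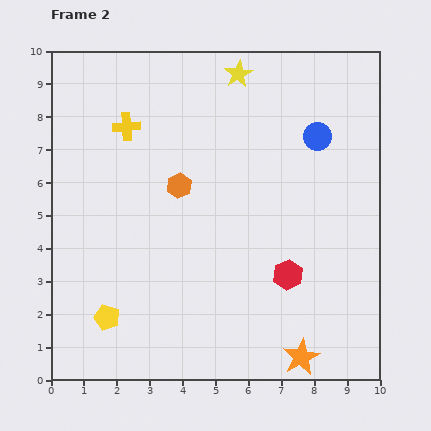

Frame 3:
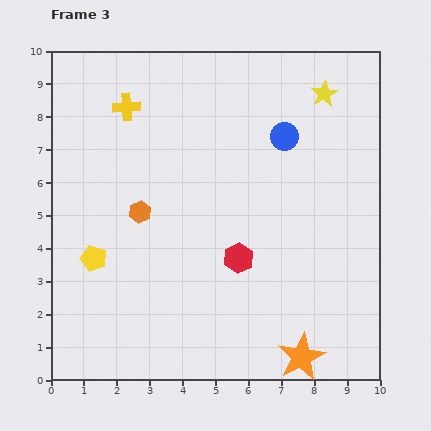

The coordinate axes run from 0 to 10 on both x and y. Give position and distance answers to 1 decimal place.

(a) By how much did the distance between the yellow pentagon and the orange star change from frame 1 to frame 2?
-0.2

Distance in frame 1: 6.2. Distance in frame 2: 6.0.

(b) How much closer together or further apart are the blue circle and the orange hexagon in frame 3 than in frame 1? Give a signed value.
+0.9

Distance in frame 1: 4.1. Distance in frame 3: 5.0.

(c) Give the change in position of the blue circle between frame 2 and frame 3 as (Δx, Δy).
(-1.0, 0.0)

The blue circle was at (8.1, 7.4) in frame 2 and (7.1, 7.4) in frame 3.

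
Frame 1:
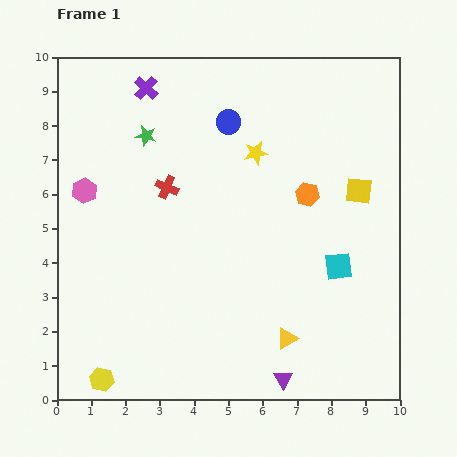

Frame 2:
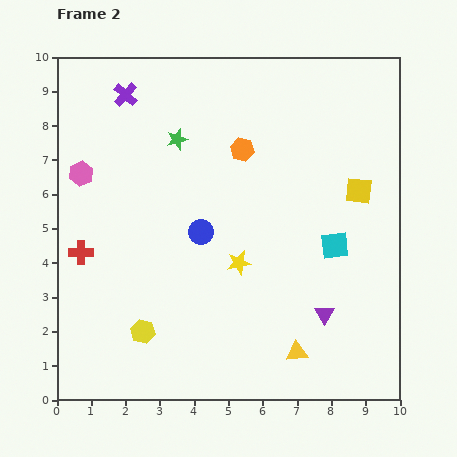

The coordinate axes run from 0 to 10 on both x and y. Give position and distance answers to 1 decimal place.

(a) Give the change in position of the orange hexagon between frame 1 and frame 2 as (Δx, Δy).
(-1.9, 1.3)

The orange hexagon was at (7.3, 6.0) in frame 1 and (5.4, 7.3) in frame 2.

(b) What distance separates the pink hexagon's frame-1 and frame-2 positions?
0.5

The pink hexagon moved from (0.8, 6.1) to (0.7, 6.6), a distance of √(0.1² + 0.5²) ≈ 0.5.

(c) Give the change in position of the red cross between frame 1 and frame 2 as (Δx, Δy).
(-2.5, -1.9)

The red cross was at (3.2, 6.2) in frame 1 and (0.7, 4.3) in frame 2.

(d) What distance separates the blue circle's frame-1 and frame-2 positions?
3.3

The blue circle moved from (5.0, 8.1) to (4.2, 4.9), a distance of √(0.8² + 3.2²) ≈ 3.3.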